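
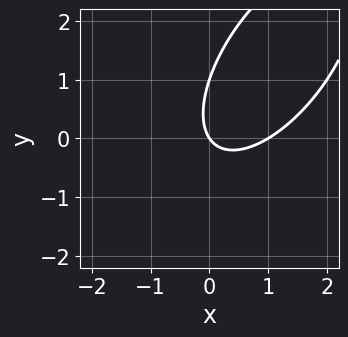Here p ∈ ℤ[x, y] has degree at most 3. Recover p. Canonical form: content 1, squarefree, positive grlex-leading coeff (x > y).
3*x^2 - 3*x*y + 2*y^2 - 3*x - 2*y

(a) The degree is 2 — a generic line meets the curve in up to 2 points.
(b) Reading off the gridlines: the y-axis gridline crossings are at y ∈ {0, 1}; among the integer gridlines, it crosses the x-axis at x ∈ {0, 1}.
(c) These observations pin down the coefficients.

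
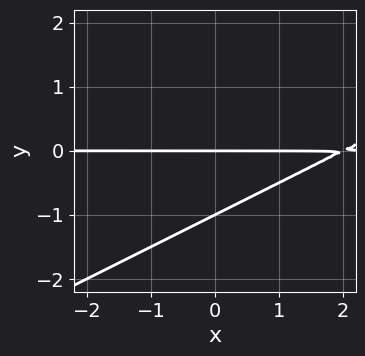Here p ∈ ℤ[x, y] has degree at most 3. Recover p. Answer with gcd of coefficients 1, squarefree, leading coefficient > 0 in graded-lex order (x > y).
x*y - 2*y^2 - 2*y

1. deg p = 2. A generic line meets the curve in up to 2 points.
2. From the axis intercepts and sections: every point of the x-axis in the box is on the curve; the y-axis gridline crossings are at y ∈ {-1, 0}.
3. Together with the visible shape, these determine p as stated.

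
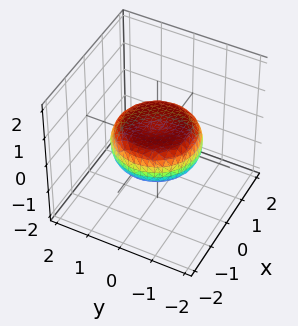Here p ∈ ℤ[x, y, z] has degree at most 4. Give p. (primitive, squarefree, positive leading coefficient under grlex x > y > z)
x^4 + 2*x^2*y^2 + y^4 - x^2 - y^2 + 3*z^2 - 1

(a) Degree: the shape is more complex than any degree-3 surface, so deg p = 4.
(b) Symmetries: rotational symmetry about the z-axis ⇒ p depends on x, y only through x² + y².
(c) From the axis intercepts and sections: a circular section at z = 0 has radius between 1 and 2.
(d) Putting this together gives p.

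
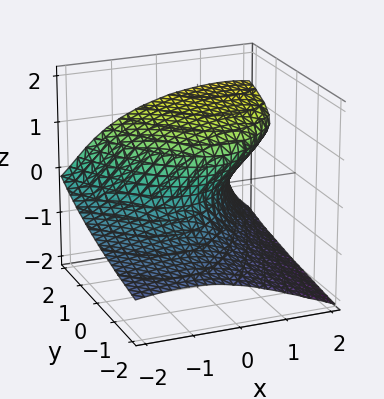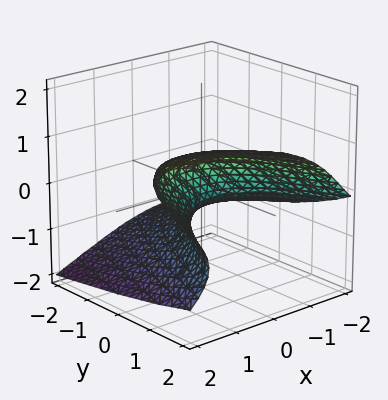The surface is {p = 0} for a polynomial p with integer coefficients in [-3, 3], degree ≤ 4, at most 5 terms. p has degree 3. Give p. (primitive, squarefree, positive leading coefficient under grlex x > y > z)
2*z^3 + x^2 - 2*x*z - 2*y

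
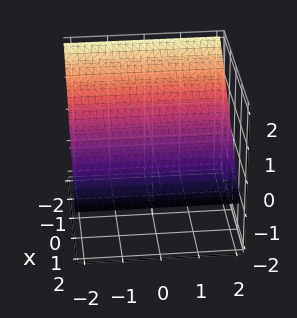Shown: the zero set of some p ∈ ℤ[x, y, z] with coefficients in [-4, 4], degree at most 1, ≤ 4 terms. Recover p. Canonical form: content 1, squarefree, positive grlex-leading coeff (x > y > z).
First, degree: the surface is flat (a plane), so deg p = 1.
Next, from the visible intercepts: no y-intercept at any integer in the box; it crosses the x-axis at the gridline x = 1.
Finally, together with the visible shape, these determine p as stated.

2*x + 3*z - 2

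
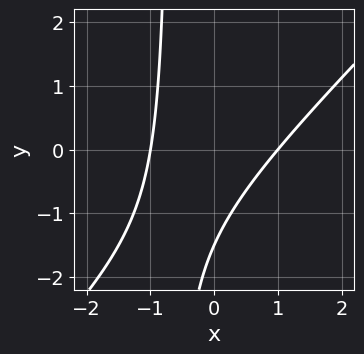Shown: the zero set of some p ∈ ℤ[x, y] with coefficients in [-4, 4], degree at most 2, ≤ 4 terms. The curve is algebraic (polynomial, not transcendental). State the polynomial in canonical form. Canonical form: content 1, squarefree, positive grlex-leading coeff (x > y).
First, the degree is 2 — the shape is more complex than any degree-1 curve.
Next, against the integer gridlines: among the integer gridlines, it crosses the x-axis at x ∈ {-1, 1}.
Finally, these observations pin down the coefficients.

3*x^2 - 3*x*y - 2*y - 3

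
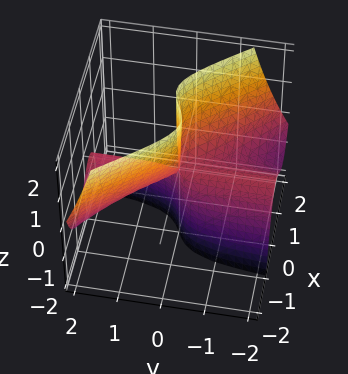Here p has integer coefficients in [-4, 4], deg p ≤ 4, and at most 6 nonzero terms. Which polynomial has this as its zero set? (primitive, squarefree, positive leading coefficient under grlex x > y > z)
3*x^3 + 3*x^2*y - x*z + 2*y*z

The degree is 3 — a generic line meets the surface in up to 3 points.
Against the integer gridlines: every point of the z-axis in the box is on the surface; every point of the y-axis in the box is on the surface; it crosses the x-axis at the gridline x = 0.
The integer polynomial consistent with all of this is the stated p.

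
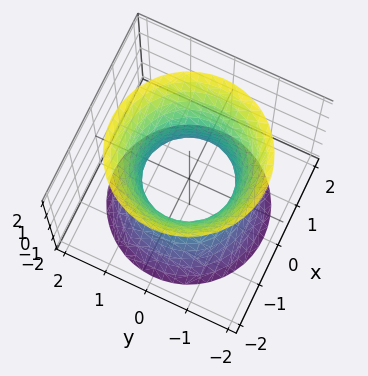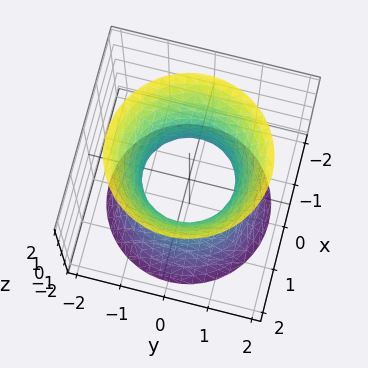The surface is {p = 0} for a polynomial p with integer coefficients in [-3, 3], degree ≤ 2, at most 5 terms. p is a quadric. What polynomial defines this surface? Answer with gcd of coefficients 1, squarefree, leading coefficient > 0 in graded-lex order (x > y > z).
Degree: an hourglass — one-sheet hyperboloid; a quadric, so deg p = 2.
Symmetry: the z-axis is an axis of rotation, so x and y enter only as x² + y²; mirror symmetry z ↦ −z ⇒ only even powers of z.
Reading off the gridlines: the x-axis gridline crossings are at x ∈ {-1, 1}; the y-axis gridline crossings are at y ∈ {-1, 1}.
Fitting integer coefficients to these (and the overall shape) gives p.

2*x^2 + 2*y^2 - z^2 - 2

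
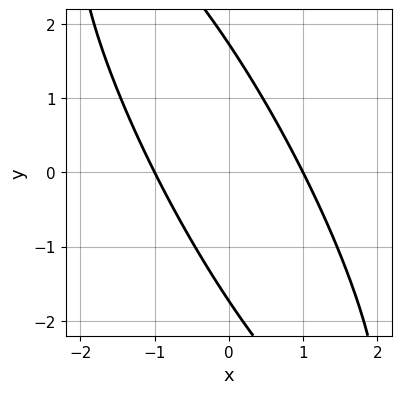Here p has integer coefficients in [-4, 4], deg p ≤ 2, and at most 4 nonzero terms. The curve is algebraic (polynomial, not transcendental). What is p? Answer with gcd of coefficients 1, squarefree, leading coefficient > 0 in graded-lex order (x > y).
3*x^2 + 3*x*y + y^2 - 3

The degree is 2 — a generic line meets the curve in up to 2 points.
Observable constraints: the x-axis gridline crossings are at x ∈ {-1, 1}.
Fitting integer coefficients to these (and the overall shape) gives p.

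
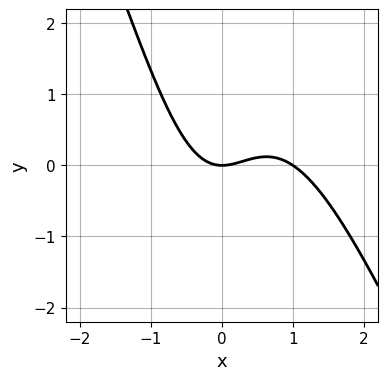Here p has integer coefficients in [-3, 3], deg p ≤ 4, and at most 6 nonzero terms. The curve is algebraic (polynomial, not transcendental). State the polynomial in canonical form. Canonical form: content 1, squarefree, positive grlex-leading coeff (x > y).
The degree is 3 — no degree-2 curve has this shape.
Against the integer gridlines: among the integer gridlines, it crosses the x-axis at x ∈ {0, 1}; it crosses the y-axis at the gridline y = 0.
Fitting integer coefficients to these (and the overall shape) gives p.

2*x^3 + x^2*y - 2*x^2 + 2*y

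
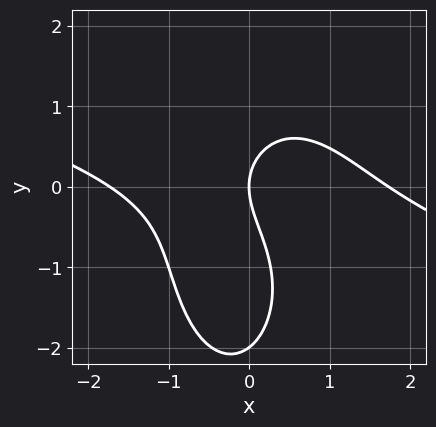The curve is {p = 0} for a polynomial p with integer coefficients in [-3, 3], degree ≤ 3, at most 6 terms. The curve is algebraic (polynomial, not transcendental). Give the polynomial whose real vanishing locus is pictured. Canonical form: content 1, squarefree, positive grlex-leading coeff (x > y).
The degree is 3 — no degree-2 curve has this shape.
Reading off the gridlines: the y-axis gridline crossings are at y ∈ {-2, 0}; one x-axis crossing is at x = 0.
Fitting integer coefficients to these (and the overall shape) gives p.

x^3 + 3*x^2*y + y^3 + 2*y^2 - 3*x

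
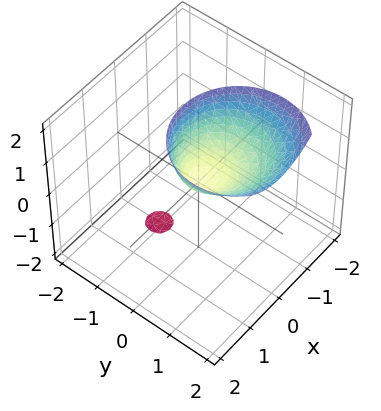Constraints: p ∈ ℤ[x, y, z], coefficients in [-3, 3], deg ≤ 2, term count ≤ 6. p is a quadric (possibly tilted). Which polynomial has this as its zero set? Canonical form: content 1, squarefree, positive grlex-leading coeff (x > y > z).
The picture has 2 separate pieces. They look like related sheets of one shape, so recover p as a whole.
deg p = 2. A generic line meets the surface in up to 2 points.
From the axis intercepts and sections: it crosses the z-axis at the gridline z = 0; it meets the x-axis at x = 0 (among the integer gridlines); one y-axis crossing is at y = 0.
Fitting integer coefficients to these (and the overall shape) gives p.

2*x^2 + 2*y^2 - 2*y*z - z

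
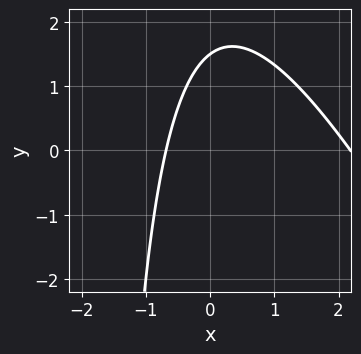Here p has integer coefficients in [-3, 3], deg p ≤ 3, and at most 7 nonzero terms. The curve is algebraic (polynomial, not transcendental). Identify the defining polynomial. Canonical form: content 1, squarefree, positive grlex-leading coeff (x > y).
1. deg p = 2. The shape is more complex than any degree-1 curve.
2. Putting this together gives p.

2*x^2 + x*y - 3*x + 2*y - 3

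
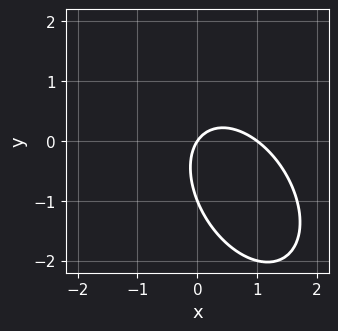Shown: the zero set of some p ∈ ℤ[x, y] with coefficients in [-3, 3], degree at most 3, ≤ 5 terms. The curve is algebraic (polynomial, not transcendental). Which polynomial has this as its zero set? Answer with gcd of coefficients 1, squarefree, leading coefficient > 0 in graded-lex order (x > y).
First, the degree is 2 — no degree-1 curve has this shape.
Next, observable constraints: the x-axis gridline crossings are at x ∈ {0, 1}; among the integer gridlines, it crosses the y-axis at y ∈ {-1, 0}.
Finally, matching integer coefficients to the picture gives p.

3*x^2 + 2*x*y + 2*y^2 - 3*x + 2*y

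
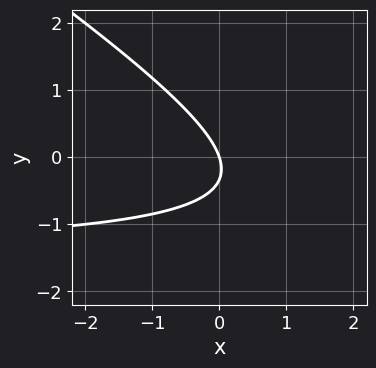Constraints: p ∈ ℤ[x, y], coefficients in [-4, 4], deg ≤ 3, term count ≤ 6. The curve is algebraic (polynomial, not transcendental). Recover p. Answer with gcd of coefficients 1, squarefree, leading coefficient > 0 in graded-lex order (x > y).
2*x*y + 3*y^2 + 3*x + y

deg p = 2. The shape is more complex than any degree-1 curve.
Checking where it meets the axes: it crosses the y-axis at the gridline y = 0; it crosses the x-axis at the gridline x = 0.
Together with the visible shape, these determine p as stated.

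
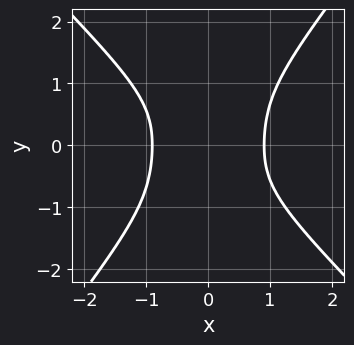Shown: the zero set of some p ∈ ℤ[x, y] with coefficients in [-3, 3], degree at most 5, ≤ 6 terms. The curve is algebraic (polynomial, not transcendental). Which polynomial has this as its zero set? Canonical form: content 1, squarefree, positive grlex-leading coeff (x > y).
3*x^4 + x*y^3 - 2*y^4 - 2*y^2 - 2

(a) Degree: a generic line meets the curve in up to 4 points, so deg p = 4.
(b) Reading off the gridlines: the curve avoids every integer y-axis point in the box.
(c) The integer polynomial consistent with all of this is the stated p.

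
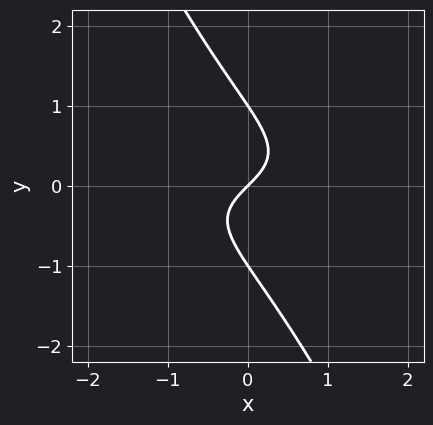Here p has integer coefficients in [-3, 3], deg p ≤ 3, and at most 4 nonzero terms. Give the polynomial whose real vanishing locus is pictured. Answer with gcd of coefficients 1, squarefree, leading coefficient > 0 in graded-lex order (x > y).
2*x*y^2 + y^3 + x - y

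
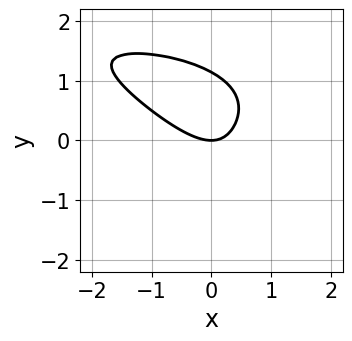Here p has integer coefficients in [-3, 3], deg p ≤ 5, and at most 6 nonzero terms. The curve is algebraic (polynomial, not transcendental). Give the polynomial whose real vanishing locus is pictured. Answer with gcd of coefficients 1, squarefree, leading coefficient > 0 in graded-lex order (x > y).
deg p = 4. No degree-3 curve has this shape.
Reading off the gridlines: it crosses the y-axis at the gridline y = 0; one x-axis crossing is at x = 0.
Together with the visible shape, these determine p as stated.

x*y^3 + 2*y^4 + 3*x^2 + 3*x*y - 3*y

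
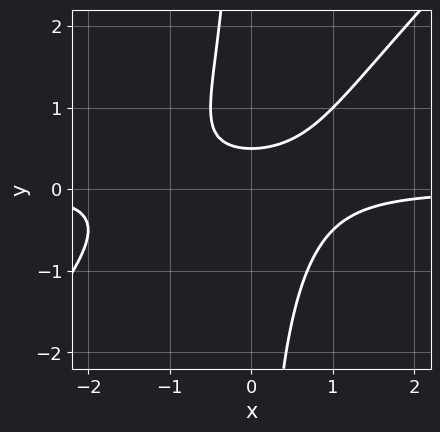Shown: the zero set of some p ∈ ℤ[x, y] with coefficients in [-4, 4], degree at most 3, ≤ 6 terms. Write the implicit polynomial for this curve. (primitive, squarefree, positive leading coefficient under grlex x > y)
First, the degree is 3 — a generic line meets the curve in up to 3 points.
Then, reading off the gridlines: no x-intercept at any integer in the box.
Finally, solving for integer coefficients yields p as stated.

2*x^2*y - 2*x*y^2 + x*y - 2*y + 1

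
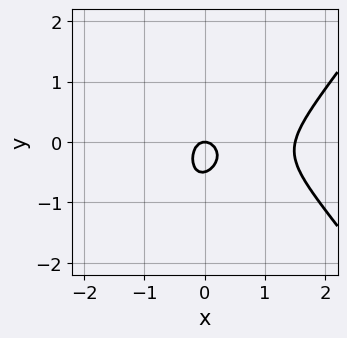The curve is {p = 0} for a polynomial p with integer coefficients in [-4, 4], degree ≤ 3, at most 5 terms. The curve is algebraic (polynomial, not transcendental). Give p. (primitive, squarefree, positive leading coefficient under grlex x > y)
2*x^3 - x*y^2 - 3*x^2 - 2*y^2 - y

Degree: the shape is more complex than any degree-2 curve, so deg p = 3.
Observable constraints: it crosses the x-axis at the gridline x = 0; it crosses the y-axis at the gridline y = 0.
Matching integer coefficients to the picture gives p.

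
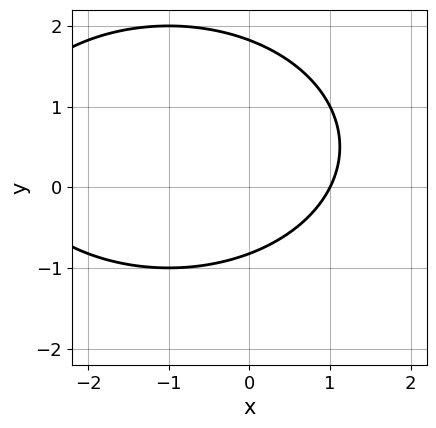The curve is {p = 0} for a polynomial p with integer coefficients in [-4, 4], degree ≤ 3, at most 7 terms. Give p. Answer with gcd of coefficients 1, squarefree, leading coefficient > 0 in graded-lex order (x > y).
x^2 + 2*y^2 + 2*x - 2*y - 3

Degree: the shape is more complex than any degree-1 curve, so deg p = 2.
Observable constraints: it meets the x-axis at x = 1 (among the integer gridlines).
Fitting integer coefficients to these (and the overall shape) gives p.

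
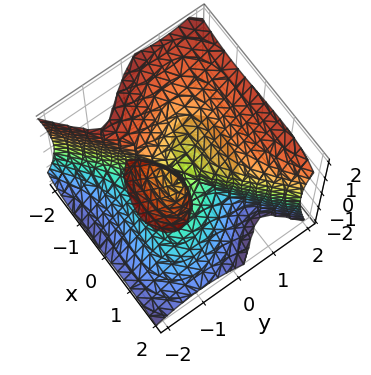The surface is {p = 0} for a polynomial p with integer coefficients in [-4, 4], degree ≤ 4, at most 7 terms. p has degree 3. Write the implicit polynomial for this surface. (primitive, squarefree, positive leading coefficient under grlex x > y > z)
2*x^3 - x*z^2 - 3*y^3 + 3*y*z^2 + z^3

First, the picture has 2 separate pieces. They look like related sheets of one shape, so recover p as a whole.
Next, degree: the shape is more complex than any degree-2 surface, so deg p = 3.
Next, observable constraints: it meets the x-axis at x = 0 (among the integer gridlines); it crosses the z-axis at the gridline z = 0.
Finally, fitting integer coefficients to these (and the overall shape) gives p.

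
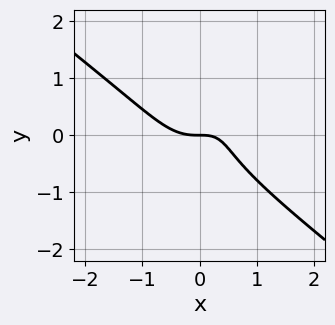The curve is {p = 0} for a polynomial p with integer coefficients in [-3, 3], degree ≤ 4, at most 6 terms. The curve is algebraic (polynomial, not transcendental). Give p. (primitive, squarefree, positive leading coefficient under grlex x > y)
The degree is 3 — no degree-2 curve has this shape.
Checking where it meets the axes: one x-axis crossing is at x = 0; it crosses the y-axis at the gridline y = 0.
Putting this together gives p.

3*x^3 + 2*x^2*y + 3*y^3 - 2*x*y + 2*y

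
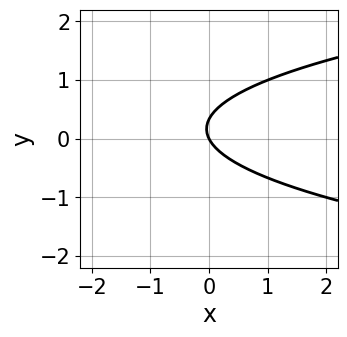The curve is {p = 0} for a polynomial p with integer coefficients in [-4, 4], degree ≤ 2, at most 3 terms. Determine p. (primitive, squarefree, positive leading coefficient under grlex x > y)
The degree is 2 — a generic line meets the curve in up to 2 points.
Checking where it meets the axes: one x-axis crossing is at x = 0; one y-axis crossing is at y = 0.
Putting this together gives p.

3*y^2 - 2*x - y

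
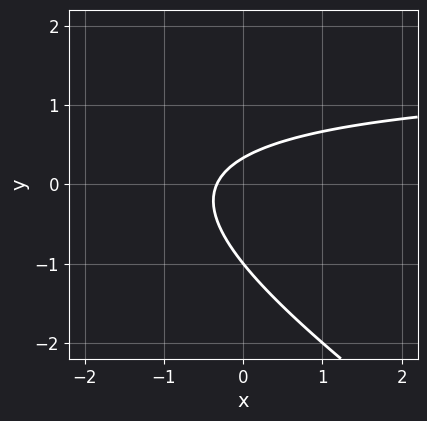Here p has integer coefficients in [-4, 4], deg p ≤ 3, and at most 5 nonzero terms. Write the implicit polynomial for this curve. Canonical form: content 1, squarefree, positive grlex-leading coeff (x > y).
2*x*y + 3*y^2 - 3*x + 2*y - 1

First, degree: a generic line meets the curve in up to 2 points, so deg p = 2.
Next, against the integer gridlines: one y-axis crossing is at y = -1.
Finally, assembling these constraints gives the stated polynomial.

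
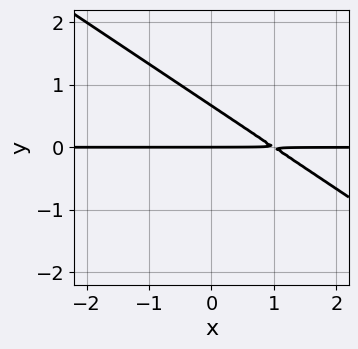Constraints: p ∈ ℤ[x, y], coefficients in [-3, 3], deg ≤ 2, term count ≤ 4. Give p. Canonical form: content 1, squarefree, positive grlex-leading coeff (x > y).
2*x*y + 3*y^2 - 2*y

1. deg p = 2. The shape is more complex than any degree-1 curve.
2. Against the integer gridlines: one y-axis crossing is at y = 0; every point of the x-axis in the box is on the curve.
3. Fitting integer coefficients to these (and the overall shape) gives p.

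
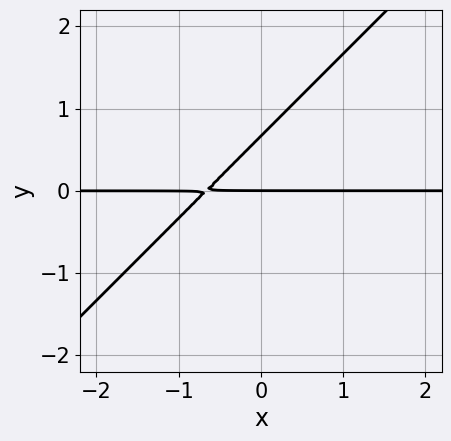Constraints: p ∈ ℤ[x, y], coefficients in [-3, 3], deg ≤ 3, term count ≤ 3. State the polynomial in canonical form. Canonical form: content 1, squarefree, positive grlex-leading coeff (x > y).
3*x*y - 3*y^2 + 2*y

1. The degree is 2 — no degree-1 curve has this shape.
2. From the axis intercepts and sections: every point of the x-axis in the box is on the curve; it crosses the y-axis at the gridline y = 0.
3. Fitting integer coefficients to these (and the overall shape) gives p.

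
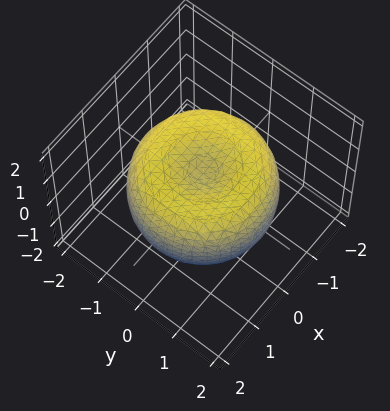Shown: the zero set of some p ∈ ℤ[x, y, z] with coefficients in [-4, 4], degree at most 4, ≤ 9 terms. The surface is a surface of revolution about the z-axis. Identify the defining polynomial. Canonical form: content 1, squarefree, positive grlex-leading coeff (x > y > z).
x^4 + 2*x^2*y^2 + y^4 - 2*x^2 - 2*y^2 + 2*z^2 - 1

The degree is 4 — the shape is more complex than any degree-3 surface.
Symmetries: the surface is invariant under rotation about z: p = q(x² + y², z).
Checking where it meets the axes: a circular section at z = 1 has radius exactly 1.
Together with the visible shape, these determine p as stated.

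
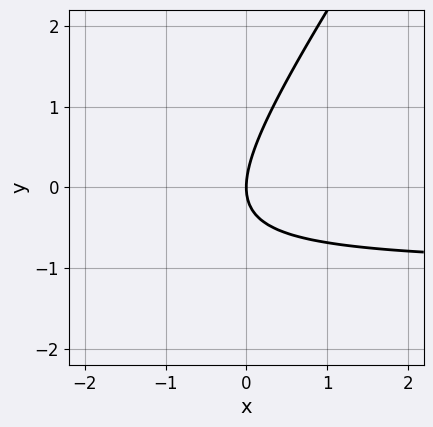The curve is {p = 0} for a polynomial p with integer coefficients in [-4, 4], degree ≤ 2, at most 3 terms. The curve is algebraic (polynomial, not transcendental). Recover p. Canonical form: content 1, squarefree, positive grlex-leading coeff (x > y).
3*x*y - 2*y^2 + 3*x

1. Degree: the shape is more complex than any degree-1 curve, so deg p = 2.
2. Observable constraints: one x-axis crossing is at x = 0; it crosses the y-axis at the gridline y = 0.
3. The integer polynomial consistent with all of this is the stated p.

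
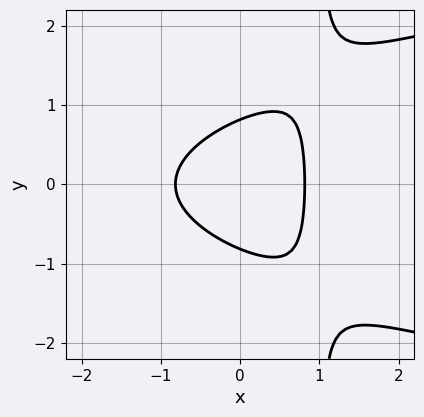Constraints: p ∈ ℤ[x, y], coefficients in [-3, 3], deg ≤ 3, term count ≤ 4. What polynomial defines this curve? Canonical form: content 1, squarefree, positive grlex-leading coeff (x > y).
3*x*y^2 - 3*x^2 - 3*y^2 + 2

First, the degree is 3 — no degree-2 curve has this shape.
Then, symmetries: it's symmetric under y → −y, forcing even powers of y.
Finally, together with the visible shape, these determine p as stated.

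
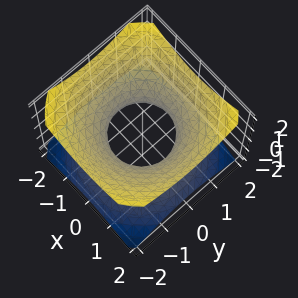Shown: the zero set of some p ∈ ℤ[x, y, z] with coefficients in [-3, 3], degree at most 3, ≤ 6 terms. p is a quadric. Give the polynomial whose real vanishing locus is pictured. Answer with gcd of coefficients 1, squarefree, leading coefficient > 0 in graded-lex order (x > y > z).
deg p = 2. One connected sheet with a waist; a quadric.
Symmetries: it's symmetric under z → −z, forcing even powers of z; the z-axis is an axis of rotation, so x and y enter only as x² + y².
Reading off the gridlines: among the integer gridlines, it crosses the x-axis at x ∈ {-1, 1}; the surface avoids every integer z-axis point in the box.
These observations pin down the coefficients. Check: (0, -1, 0) on the y-axis lies on the surface, and p(0, -1, 0) = 0. ✓

2*x^2 + 2*y^2 - 3*z^2 - 2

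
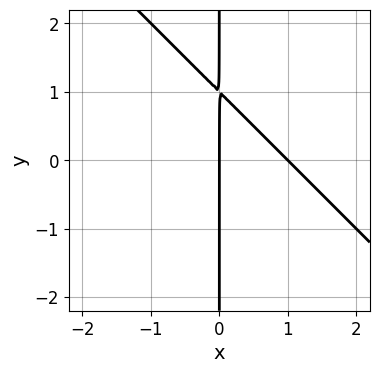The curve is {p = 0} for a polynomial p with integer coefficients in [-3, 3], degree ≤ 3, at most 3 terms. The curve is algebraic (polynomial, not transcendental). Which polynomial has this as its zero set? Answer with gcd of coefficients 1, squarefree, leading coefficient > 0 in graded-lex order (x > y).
x^2 + x*y - x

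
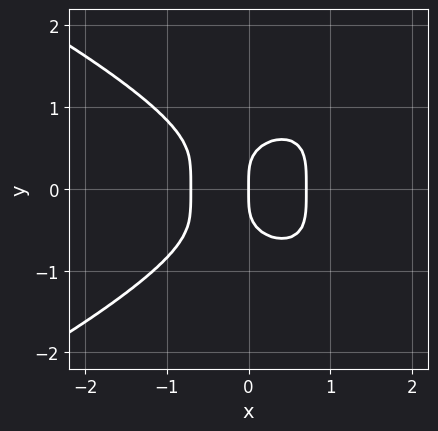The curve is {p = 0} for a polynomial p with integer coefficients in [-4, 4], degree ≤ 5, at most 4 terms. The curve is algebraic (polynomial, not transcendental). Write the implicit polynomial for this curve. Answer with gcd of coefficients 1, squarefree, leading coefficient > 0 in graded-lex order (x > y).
2*y^4 + 2*x^3 - x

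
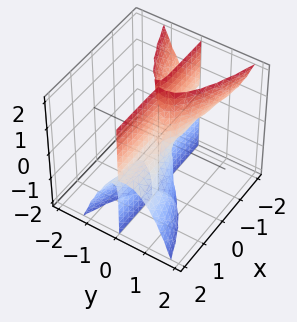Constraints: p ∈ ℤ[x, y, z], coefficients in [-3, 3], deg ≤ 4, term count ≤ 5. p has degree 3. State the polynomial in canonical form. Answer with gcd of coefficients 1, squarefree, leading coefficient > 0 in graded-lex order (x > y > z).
(a) There are 3 components. They look like related sheets of one shape, so recover p as a whole.
(b) The degree is 3 — no degree-2 surface has this shape.
(c) From the visible intercepts: the visible x-axis segment lies entirely on the surface; every point of the z-axis in the box is on the surface.
(d) Putting this together gives p.

x*y*z + 2*y^3 - y^2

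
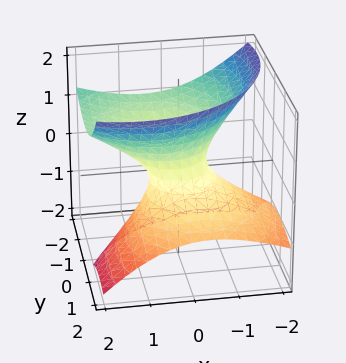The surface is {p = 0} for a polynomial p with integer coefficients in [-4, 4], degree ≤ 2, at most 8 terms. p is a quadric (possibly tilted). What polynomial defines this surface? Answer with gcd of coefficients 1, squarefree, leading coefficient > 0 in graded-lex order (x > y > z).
Degree: a generic line meets the surface in up to 2 points, so deg p = 2.
Against the integer gridlines: it misses every integer gridline on the z-axis.
Together with the visible shape, these determine p as stated.

2*x^2 - 2*x*z + 2*y^2 + 3*y*z - 3*z^2 - 1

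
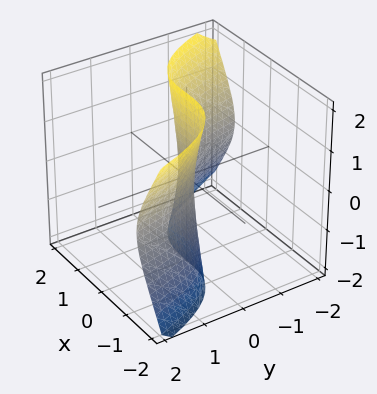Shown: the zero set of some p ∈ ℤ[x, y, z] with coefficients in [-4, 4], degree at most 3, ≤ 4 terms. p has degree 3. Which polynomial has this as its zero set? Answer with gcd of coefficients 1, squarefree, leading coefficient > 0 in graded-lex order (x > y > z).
x^3 + y*z^2 + y

1. The degree is 3 — a generic line meets the surface in up to 3 points.
2. Checking where it meets the axes: it crosses the y-axis at the gridline y = 0; one x-axis crossing is at x = 0.
3. Assembling these constraints gives the stated polynomial. Check: (0, 0, 1) on the z-axis lies on the surface, and p(0, 0, 1) = 0. ✓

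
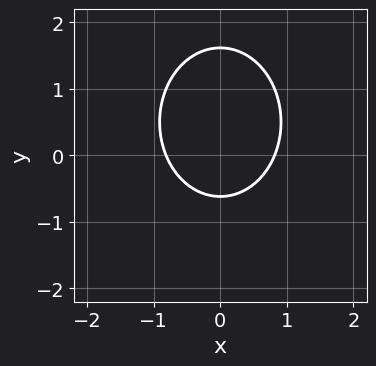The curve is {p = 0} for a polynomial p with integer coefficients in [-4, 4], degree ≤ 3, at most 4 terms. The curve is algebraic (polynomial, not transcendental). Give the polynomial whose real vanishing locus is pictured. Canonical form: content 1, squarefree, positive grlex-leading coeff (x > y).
3*x^2 + 2*y^2 - 2*y - 2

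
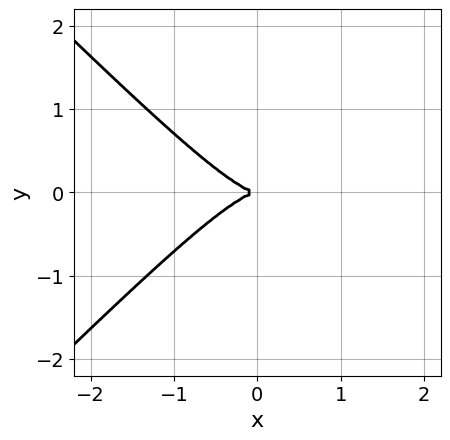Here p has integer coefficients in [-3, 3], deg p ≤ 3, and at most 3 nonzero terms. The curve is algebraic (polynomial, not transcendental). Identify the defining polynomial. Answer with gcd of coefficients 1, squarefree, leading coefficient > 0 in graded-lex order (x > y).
x^3 - x*y^2 + y^2

First, the degree is 3 — the shape is more complex than any degree-2 curve.
Next, symmetries: the y ↦ −y reflection is a symmetry, so y appears only in even powers.
Next, checking where it meets the axes: it crosses the x-axis at the gridline x = 0; it crosses the y-axis at the gridline y = 0.
Finally, solving for integer coefficients yields p as stated.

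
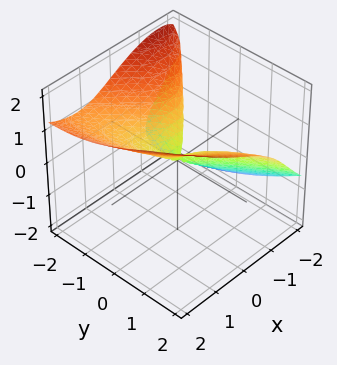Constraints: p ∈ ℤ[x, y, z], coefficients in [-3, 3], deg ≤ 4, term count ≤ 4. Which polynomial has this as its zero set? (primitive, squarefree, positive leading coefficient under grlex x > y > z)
x^3 + 2*x*y*z - 2*z^3 + y^2

The degree is 3 — no degree-2 surface has this shape.
Observable constraints: it meets the z-axis at z = 0 (among the integer gridlines); it crosses the y-axis at the gridline y = 0; it crosses the x-axis at the gridline x = 0.
Matching integer coefficients to the picture gives p.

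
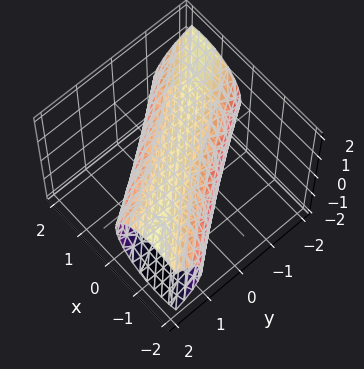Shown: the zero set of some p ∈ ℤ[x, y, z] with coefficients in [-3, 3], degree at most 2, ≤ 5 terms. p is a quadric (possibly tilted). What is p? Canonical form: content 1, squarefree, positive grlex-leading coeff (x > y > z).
deg p = 2. No degree-1 surface has this shape.
Matching integer coefficients to the picture gives p.

2*x^2 + 3*x*y + y^2 + 2*z^2 - 3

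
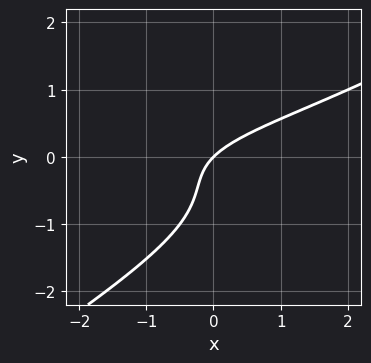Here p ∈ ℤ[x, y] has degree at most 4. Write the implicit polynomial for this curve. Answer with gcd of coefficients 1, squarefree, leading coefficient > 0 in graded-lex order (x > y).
2*x*y^2 - 3*y^3 - 3*y^2 + 2*x - 2*y

(a) Degree: the shape is more complex than any degree-2 curve, so deg p = 3.
(b) Against the integer gridlines: it crosses the x-axis at the gridline x = 0; it crosses the y-axis at the gridline y = 0.
(c) The integer polynomial consistent with all of this is the stated p.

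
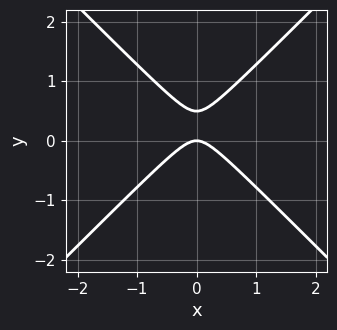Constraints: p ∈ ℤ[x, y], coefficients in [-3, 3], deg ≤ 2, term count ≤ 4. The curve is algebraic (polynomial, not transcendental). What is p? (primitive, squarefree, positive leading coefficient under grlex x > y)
(a) deg p = 2.
(b) Symmetries: the x ↦ −x reflection is a symmetry, so x appears only in even powers.
(c) From the axis intercepts and sections: it meets the y-axis at y = 0 (among the integer gridlines); one x-axis crossing is at x = 0.
(d) Matching integer coefficients to the picture gives p.

2*x^2 - 2*y^2 + y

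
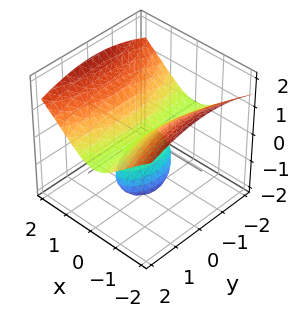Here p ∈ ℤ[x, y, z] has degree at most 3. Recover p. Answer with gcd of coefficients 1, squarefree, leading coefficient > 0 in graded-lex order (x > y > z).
First, the degree is 3 — no degree-2 surface has this shape.
Then, against the integer gridlines: the z-axis gridline crossings are at z ∈ {-2, 0}; it crosses the x-axis at the gridline x = 0.
Finally, fitting integer coefficients to these (and the overall shape) gives p.

y^2*z + z^3 - 3*x^2 + 2*z^2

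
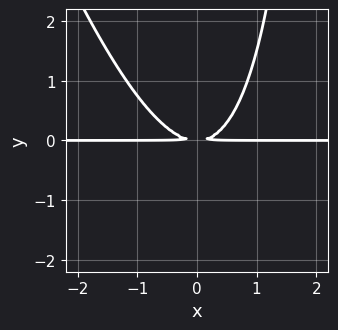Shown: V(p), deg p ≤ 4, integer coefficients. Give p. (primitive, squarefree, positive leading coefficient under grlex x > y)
(a) The degree is 3 — the shape is more complex than any degree-2 curve.
(b) Reading off the gridlines: the visible x-axis segment lies entirely on the curve.
(c) Matching integer coefficients to the picture gives p.

3*x^2*y + x*y^2 - 3*y^2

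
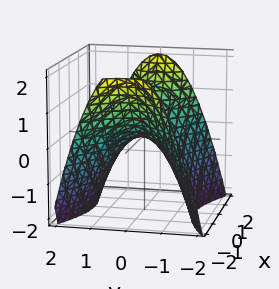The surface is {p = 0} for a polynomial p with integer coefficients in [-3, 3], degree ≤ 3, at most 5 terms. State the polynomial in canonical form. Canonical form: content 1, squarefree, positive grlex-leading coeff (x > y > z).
x^2 - 2*y^2 - 2*z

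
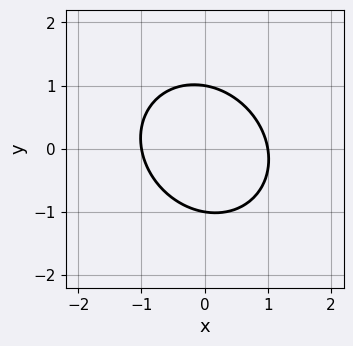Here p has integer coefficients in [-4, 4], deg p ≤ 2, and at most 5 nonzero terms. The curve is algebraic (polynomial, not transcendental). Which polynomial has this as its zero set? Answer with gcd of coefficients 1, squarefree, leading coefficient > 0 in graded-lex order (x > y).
3*x^2 + x*y + 3*y^2 - 3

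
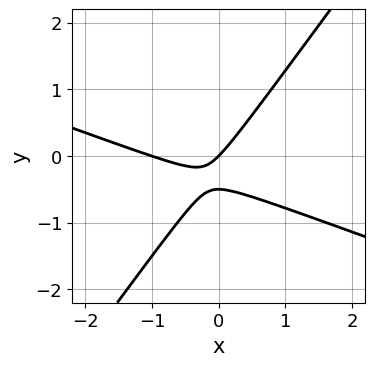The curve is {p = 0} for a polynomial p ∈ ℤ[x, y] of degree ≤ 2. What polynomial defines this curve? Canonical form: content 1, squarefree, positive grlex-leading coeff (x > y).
The degree is 2 — a generic line meets the curve in up to 2 points.
From the visible intercepts: among the integer gridlines, it crosses the x-axis at x ∈ {-1, 0}; one y-axis crossing is at y = 0.
These observations pin down the coefficients.

x^2 + 2*x*y - 2*y^2 + x - y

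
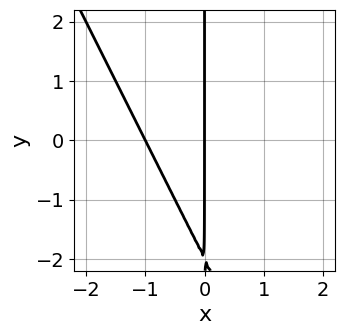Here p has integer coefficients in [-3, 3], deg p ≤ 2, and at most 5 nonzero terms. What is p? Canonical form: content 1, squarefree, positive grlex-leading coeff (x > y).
2*x^2 + x*y + 2*x

(a) The degree is 2 — a generic line meets the curve in up to 2 points.
(b) Reading off the gridlines: among the integer gridlines, it crosses the x-axis at x ∈ {-1, 0}; every point of the y-axis in the box is on the curve.
(c) Solving for integer coefficients yields p as stated.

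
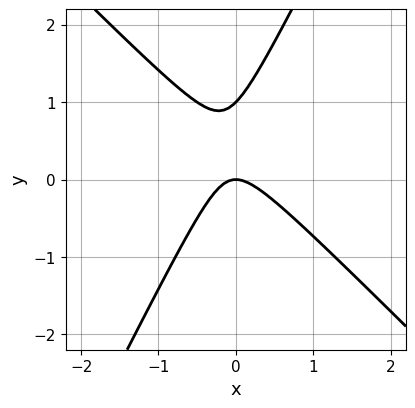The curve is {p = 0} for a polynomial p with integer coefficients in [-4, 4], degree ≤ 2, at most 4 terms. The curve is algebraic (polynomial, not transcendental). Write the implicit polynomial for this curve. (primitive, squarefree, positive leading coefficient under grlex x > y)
2*x^2 + x*y - y^2 + y

First, the degree is 2 — the shape is more complex than any degree-1 curve.
Then, from the axis intercepts and sections: it meets the x-axis at x = 0 (among the integer gridlines); the y-axis gridline crossings are at y ∈ {0, 1}.
Finally, assembling these constraints gives the stated polynomial.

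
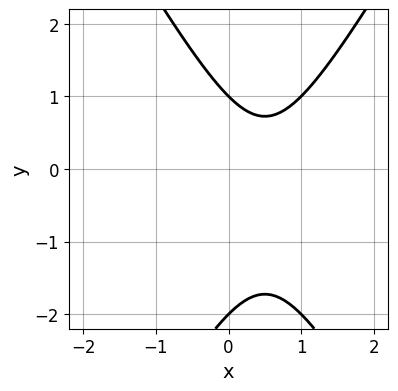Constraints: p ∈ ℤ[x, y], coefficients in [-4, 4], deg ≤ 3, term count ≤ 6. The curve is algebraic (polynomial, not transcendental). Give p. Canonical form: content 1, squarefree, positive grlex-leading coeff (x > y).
First, the degree is 2 — a generic line meets the curve in up to 2 points.
Then, from the axis intercepts and sections: the curve avoids every integer x-axis point in the box; the y-axis gridline crossings are at y ∈ {-2, 1}.
Finally, solving for integer coefficients yields p as stated.

3*x^2 - y^2 - 3*x - y + 2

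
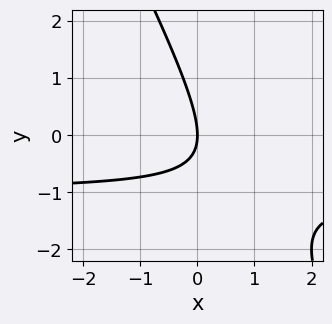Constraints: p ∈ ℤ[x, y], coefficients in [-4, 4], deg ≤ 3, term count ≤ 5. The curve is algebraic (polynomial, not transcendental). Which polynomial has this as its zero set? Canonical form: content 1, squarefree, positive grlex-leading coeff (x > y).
(a) Degree: no degree-1 curve has this shape, so deg p = 2.
(b) Checking where it meets the axes: one y-axis crossing is at y = 0; one x-axis crossing is at x = 0.
(c) Fitting integer coefficients to these (and the overall shape) gives p.

2*x*y + y^2 + 2*x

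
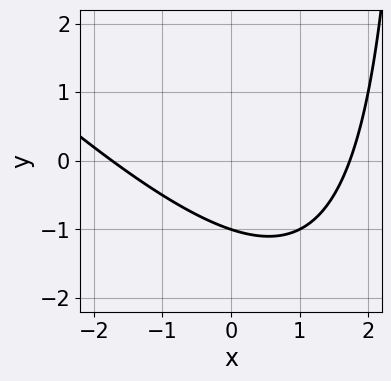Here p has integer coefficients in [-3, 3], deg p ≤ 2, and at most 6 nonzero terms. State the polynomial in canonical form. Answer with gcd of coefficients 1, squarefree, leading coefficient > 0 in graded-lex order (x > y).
First, the degree is 2 — the shape is more complex than any degree-1 curve.
Next, from the axis intercepts and sections: it crosses the y-axis at the gridline y = -1.
Finally, fitting integer coefficients to these (and the overall shape) gives p.

x^2 + x*y - 3*y - 3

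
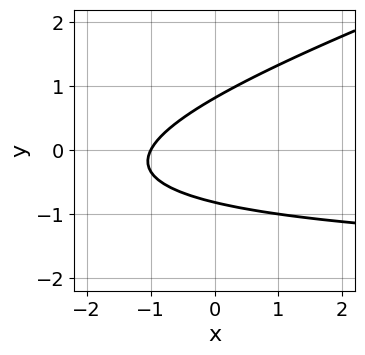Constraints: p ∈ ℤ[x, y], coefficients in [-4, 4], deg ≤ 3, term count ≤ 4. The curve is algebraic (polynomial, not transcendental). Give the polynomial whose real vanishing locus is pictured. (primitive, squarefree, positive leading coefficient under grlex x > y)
x*y - 3*y^2 + 2*x + 2

1. Degree: no degree-1 curve has this shape, so deg p = 2.
2. From the visible intercepts: one x-axis crossing is at x = -1.
3. These observations pin down the coefficients.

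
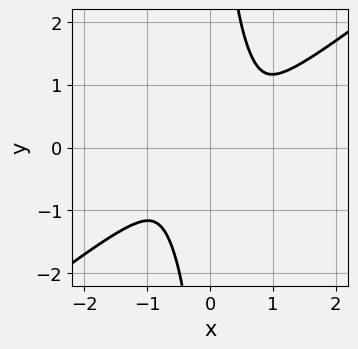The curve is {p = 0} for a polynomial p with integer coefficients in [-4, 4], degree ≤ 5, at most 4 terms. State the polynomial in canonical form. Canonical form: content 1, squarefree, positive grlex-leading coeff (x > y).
3*x^4 - 2*x^3*y - 3*x*y^3 + 3*y^2

First, degree: no degree-3 curve has this shape, so deg p = 4.
Finally, putting this together gives p.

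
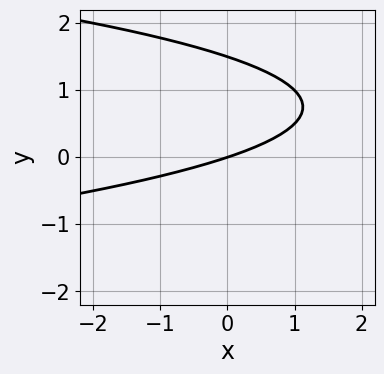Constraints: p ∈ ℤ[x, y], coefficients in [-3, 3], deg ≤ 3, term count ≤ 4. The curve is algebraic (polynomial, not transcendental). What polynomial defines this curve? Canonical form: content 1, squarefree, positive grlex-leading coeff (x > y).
2*y^2 + x - 3*y

1. Degree: no degree-1 curve has this shape, so deg p = 2.
2. From the axis intercepts and sections: it meets the x-axis at x = 0 (among the integer gridlines); it crosses the y-axis at the gridline y = 0.
3. These observations pin down the coefficients.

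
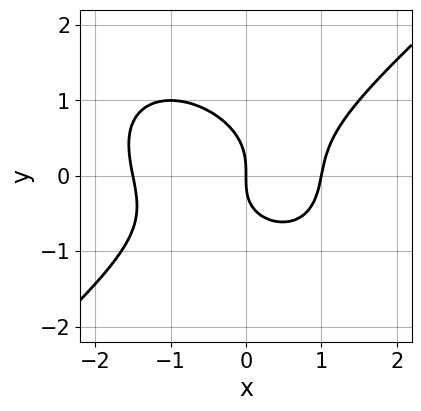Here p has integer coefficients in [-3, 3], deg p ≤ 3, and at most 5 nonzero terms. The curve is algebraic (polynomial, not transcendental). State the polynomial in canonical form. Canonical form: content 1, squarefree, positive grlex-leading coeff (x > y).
2*x^3 - 3*y^3 + x^2 - x*y - 3*x

First, deg p = 3. A generic line meets the curve in up to 3 points.
Next, reading off the gridlines: the x-axis gridline crossings are at x ∈ {0, 1}; it meets the y-axis at y = 0 (among the integer gridlines).
Finally, the integer polynomial consistent with all of this is the stated p.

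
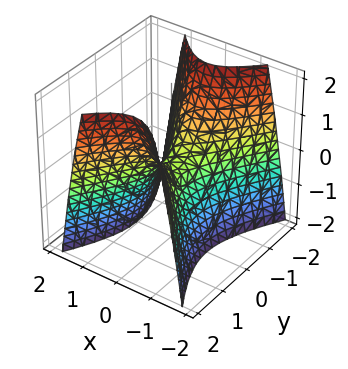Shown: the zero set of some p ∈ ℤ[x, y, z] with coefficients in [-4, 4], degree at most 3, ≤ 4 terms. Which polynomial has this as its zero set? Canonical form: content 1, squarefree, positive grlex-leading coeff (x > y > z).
2*x^2 - y^2 + z

The degree is 2 — a hyperbolic paraboloid; a quadric.
Symmetries: it's symmetric under x → −x, forcing even powers of x; the y ↦ −y reflection is a symmetry, so y appears only in even powers.
From the visible intercepts: it crosses the x-axis at the gridline x = 0; one y-axis crossing is at y = 0; one z-axis crossing is at z = 0.
Together with the visible shape, these determine p as stated.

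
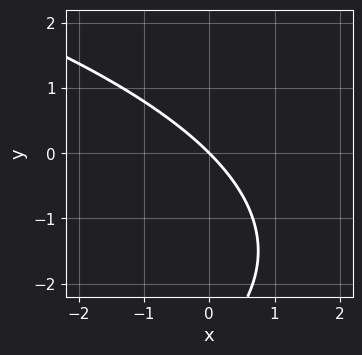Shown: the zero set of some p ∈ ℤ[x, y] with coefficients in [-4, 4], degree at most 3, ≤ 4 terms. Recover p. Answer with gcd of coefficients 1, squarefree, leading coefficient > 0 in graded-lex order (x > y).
y^2 + 3*x + 3*y

First, degree: a generic line meets the curve in up to 2 points, so deg p = 2.
Next, observable constraints: it crosses the y-axis at the gridline y = 0; it meets the x-axis at x = 0 (among the integer gridlines).
Finally, together with the visible shape, these determine p as stated.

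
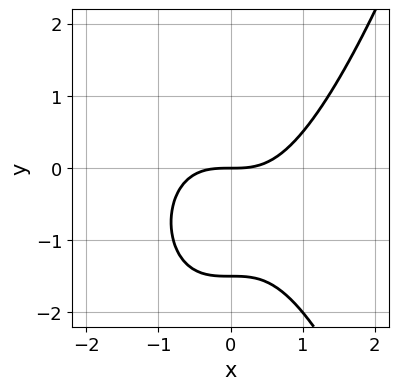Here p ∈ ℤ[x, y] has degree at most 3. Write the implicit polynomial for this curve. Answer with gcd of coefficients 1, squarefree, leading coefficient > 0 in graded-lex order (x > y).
2*x^3 - 2*y^2 - 3*y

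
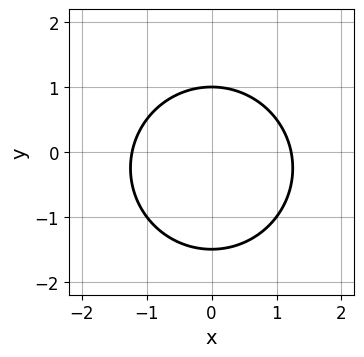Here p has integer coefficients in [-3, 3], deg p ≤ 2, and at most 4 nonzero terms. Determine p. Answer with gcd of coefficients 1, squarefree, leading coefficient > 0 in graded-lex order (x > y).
First, deg p = 2. The shape is more complex than any degree-1 curve.
Next, symmetries: mirror symmetry x ↦ −x ⇒ only even powers of x.
Next, from the visible intercepts: it crosses the y-axis at the gridline y = 1.
Finally, solving for integer coefficients yields p as stated.

2*x^2 + 2*y^2 + y - 3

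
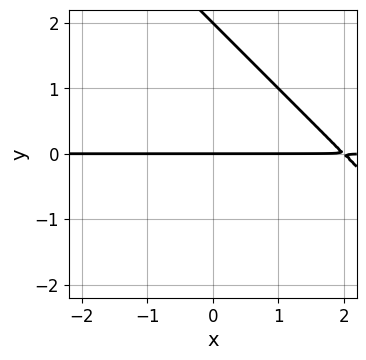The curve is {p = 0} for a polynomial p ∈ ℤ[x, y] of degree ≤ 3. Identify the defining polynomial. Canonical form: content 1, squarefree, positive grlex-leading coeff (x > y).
(a) The degree is 2 — a generic line meets the curve in up to 2 points.
(b) Reading off the gridlines: every point of the x-axis in the box is on the curve; the y-axis gridline crossings are at y ∈ {0, 2}.
(c) Matching integer coefficients to the picture gives p.

x*y + y^2 - 2*y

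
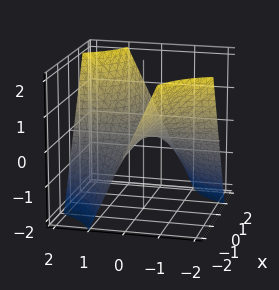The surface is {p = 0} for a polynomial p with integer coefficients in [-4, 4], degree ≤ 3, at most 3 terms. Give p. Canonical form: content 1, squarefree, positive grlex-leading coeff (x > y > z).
x*y - z

deg p = 2. A hyperbolic paraboloid; a quadric.
Against the integer gridlines: every point of the y-axis in the box is on the surface; it crosses the z-axis at the gridline z = 0; every point of the x-axis in the box is on the surface.
Putting this together gives p.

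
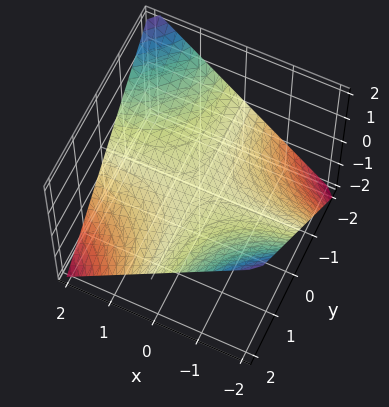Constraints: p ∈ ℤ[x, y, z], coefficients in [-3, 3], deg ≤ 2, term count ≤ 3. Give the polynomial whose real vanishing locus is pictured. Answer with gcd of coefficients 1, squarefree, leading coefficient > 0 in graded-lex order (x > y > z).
x*y + 2*z

First, degree: a hyperbolic paraboloid; a quadric, so deg p = 2.
Next, observable constraints: the visible y-axis segment lies entirely on the surface; every point of the x-axis in the box is on the surface.
Finally, matching integer coefficients to the picture gives p.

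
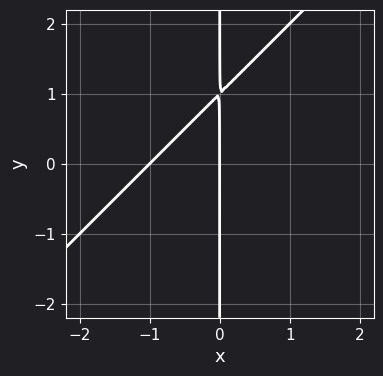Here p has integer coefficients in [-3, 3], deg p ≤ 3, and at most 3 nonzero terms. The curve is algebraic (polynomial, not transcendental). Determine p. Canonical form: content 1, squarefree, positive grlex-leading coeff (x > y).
x^2 - x*y + x

(a) deg p = 2. The shape is more complex than any degree-1 curve.
(b) Against the integer gridlines: the visible y-axis segment lies entirely on the curve; among the integer gridlines, it crosses the x-axis at x ∈ {-1, 0}.
(c) These observations pin down the coefficients.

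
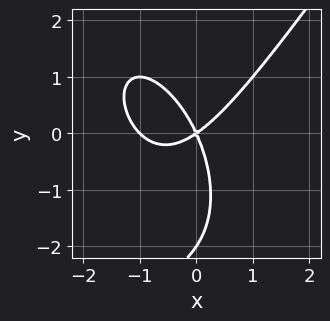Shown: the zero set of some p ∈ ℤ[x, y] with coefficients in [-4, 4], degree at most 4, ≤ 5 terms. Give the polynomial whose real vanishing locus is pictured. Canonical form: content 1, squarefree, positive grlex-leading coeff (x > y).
3*x^3 - y^3 + 3*x^2 - 3*x*y - 2*y^2

First, the degree is 3 — a generic line meets the curve in up to 3 points.
Then, against the integer gridlines: among the integer gridlines, it crosses the x-axis at x ∈ {-1, 0}; the y-axis gridline crossings are at y ∈ {-2, 0}.
Finally, the integer polynomial consistent with all of this is the stated p.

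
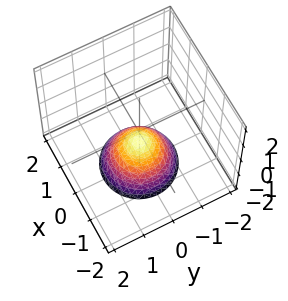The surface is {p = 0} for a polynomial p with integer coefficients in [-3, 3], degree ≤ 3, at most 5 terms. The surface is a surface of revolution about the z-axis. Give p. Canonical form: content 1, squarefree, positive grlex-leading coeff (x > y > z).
3*x^2 + 3*y^2 + 3*z + 2

First, the degree is 2 — a generic line meets the surface in up to 2 points.
Then, symmetries: the z-axis is an axis of rotation, so x and y enter only as x² + y².
Next, checking where it meets the axes: a circular section at z = -2 has radius between 1 and 2; no x-intercept at any integer in the box.
Finally, solving for integer coefficients yields p as stated.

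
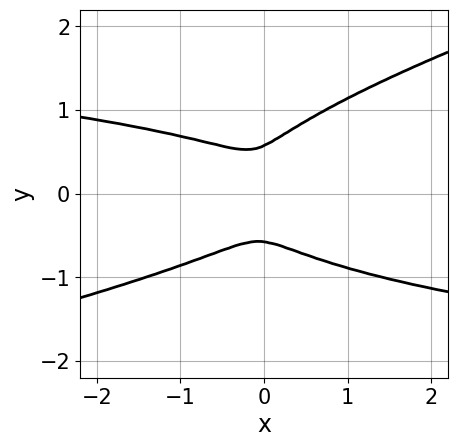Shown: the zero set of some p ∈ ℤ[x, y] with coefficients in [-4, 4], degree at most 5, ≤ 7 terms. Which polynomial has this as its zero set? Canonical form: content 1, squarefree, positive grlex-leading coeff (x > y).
First, the degree is 4 — no degree-3 curve has this shape.
Finally, putting this together gives p.

x*y^3 - 3*y^4 + x*y^2 + x^2 + y^2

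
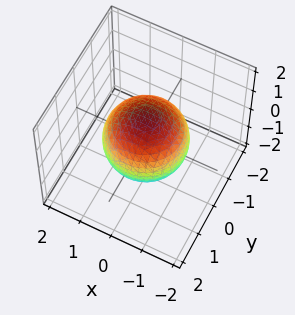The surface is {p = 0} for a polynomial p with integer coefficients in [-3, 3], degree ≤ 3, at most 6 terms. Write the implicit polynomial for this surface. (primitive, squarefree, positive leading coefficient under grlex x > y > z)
2*x^2 + 2*y^2 + 2*z^2 - 3

Degree: bounded and convex; a quadric, so deg p = 2.
Symmetries: rotational symmetry about the z-axis ⇒ p depends on x, y only through x² + y²; mirror symmetry z ↦ −z ⇒ only even powers of z.
Checking where it meets the axes: a circular section at z = 1 has radius between 0 and 1.
Assembling these constraints gives the stated polynomial.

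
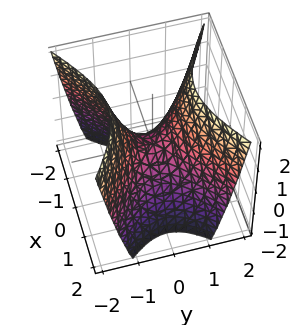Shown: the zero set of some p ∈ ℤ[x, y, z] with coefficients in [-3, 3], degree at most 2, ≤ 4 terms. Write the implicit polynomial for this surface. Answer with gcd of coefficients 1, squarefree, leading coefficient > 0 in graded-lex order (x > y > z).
First, deg p = 2. A saddle surface; a quadric.
Then, symmetries: it's symmetric under x → −x, forcing even powers of x; mirror symmetry y ↦ −y ⇒ only even powers of y.
Next, from the visible intercepts: it meets the z-axis at z = 0 (among the integer gridlines); it meets the x-axis at x = 0 (among the integer gridlines); it crosses the y-axis at the gridline y = 0.
Finally, solving for integer coefficients yields p as stated.

2*x^2 - 3*y^2 + 2*z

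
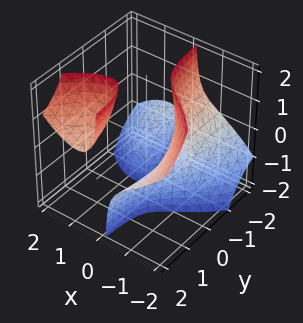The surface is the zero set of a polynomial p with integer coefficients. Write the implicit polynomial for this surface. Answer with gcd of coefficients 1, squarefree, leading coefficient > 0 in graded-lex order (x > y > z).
x^3 - 2*x*y*z + 1

I count 3 distinct pieces. They look like related sheets of one shape, so recover p as a whole.
Degree: the shape is more complex than any degree-2 surface, so deg p = 3.
From the visible intercepts: the surface avoids every integer y-axis point in the box; it meets the x-axis at x = -1 (among the integer gridlines); the surface avoids every integer z-axis point in the box.
These observations pin down the coefficients.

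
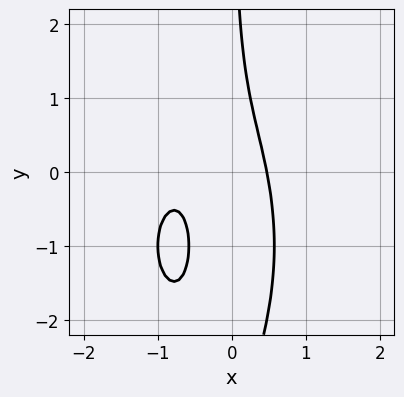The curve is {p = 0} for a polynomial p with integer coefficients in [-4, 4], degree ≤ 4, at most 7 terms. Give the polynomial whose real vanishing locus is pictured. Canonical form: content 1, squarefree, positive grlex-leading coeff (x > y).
3*x^3 + x*y^2 + 3*x^2 + 2*x*y - 1

(a) Degree: the shape is more complex than any degree-2 curve, so deg p = 3.
(b) Reading off the gridlines: the curve avoids every integer y-axis point in the box.
(c) Putting this together gives p.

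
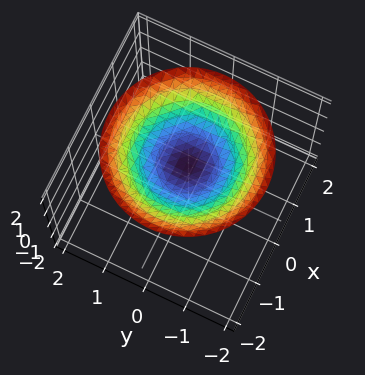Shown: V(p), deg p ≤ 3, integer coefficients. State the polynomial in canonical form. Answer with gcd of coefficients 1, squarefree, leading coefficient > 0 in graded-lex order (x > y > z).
First, degree: no degree-1 surface has this shape, so deg p = 2.
Then, symmetries: the z-axis is an axis of rotation, so x and y enter only as x² + y².
Next, checking where it meets the axes: a circular section at z = 2 has radius between 1 and 2; no y-intercept at any integer in the box; no x-intercept at any integer in the box; it meets the z-axis at z = 1 (among the integer gridlines).
Finally, the integer polynomial consistent with all of this is the stated p.

x^2 + y^2 - 3*z + 3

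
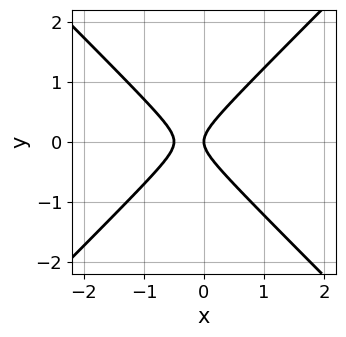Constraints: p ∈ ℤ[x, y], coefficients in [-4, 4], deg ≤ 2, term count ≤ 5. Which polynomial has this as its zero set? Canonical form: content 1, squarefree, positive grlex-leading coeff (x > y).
2*x^2 - 2*y^2 + x

1. deg p = 2. A generic line meets the curve in up to 2 points.
2. Symmetries: it's symmetric under y → −y, forcing even powers of y.
3. From the axis intercepts and sections: one y-axis crossing is at y = 0; it crosses the x-axis at the gridline x = 0.
4. Assembling these constraints gives the stated polynomial.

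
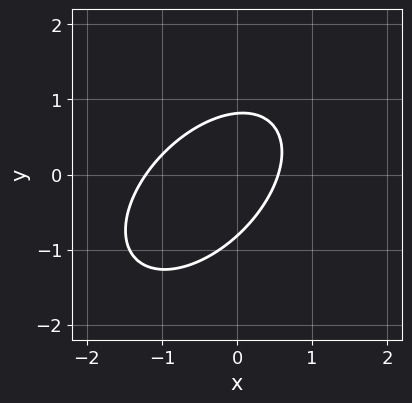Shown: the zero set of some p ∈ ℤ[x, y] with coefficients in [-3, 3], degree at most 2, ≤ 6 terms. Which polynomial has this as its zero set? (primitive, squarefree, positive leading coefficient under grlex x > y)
3*x^2 - 3*x*y + 3*y^2 + 2*x - 2

1. The degree is 2 — no degree-1 curve has this shape.
2. The integer polynomial consistent with all of this is the stated p.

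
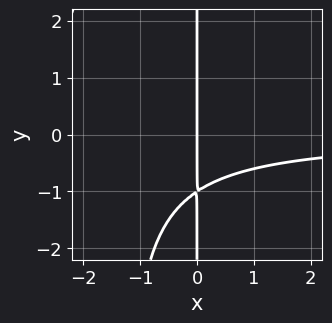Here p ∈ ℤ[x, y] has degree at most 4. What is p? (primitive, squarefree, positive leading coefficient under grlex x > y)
(a) Degree: no degree-2 curve has this shape, so deg p = 3.
(b) Against the integer gridlines: the visible y-axis segment lies entirely on the curve; one x-axis crossing is at x = 0.
(c) The integer polynomial consistent with all of this is the stated p.

2*x^2*y + 3*x*y + 3*x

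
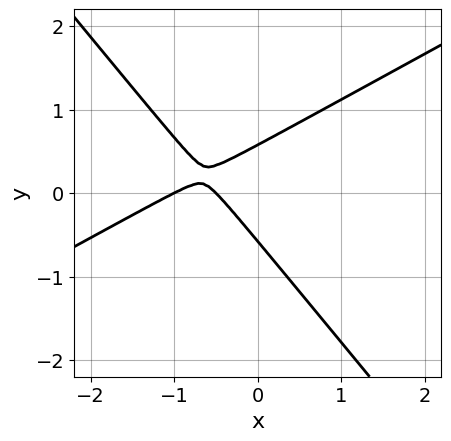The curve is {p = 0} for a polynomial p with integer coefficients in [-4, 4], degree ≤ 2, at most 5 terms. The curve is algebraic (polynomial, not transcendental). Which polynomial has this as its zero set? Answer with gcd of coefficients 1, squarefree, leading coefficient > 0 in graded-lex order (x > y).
1. Degree: no degree-1 curve has this shape, so deg p = 2.
2. Reading off the gridlines: one x-axis crossing is at x = -1.
3. The integer polynomial consistent with all of this is the stated p.

2*x^2 - 2*x*y - 3*y^2 + 3*x + 1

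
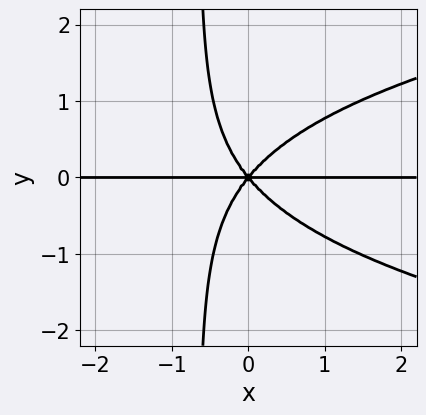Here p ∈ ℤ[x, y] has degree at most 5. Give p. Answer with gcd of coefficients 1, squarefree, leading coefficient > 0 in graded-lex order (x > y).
3*x*y^3 - 3*x^2*y + 2*y^3

1. deg p = 4.
2. From the axis intercepts and sections: it meets the y-axis at y = 0 (among the integer gridlines); every point of the x-axis in the box is on the curve.
3. These observations pin down the coefficients.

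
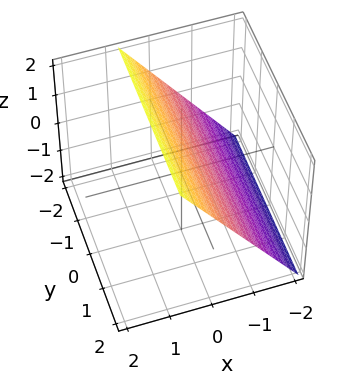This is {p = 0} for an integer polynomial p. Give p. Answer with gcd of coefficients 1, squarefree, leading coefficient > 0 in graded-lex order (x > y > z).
3*x - 2*z + 2

1. The degree is 1 — the surface is flat (a plane).
2. Checking where it meets the axes: one z-axis crossing is at z = 1; no y-intercept at any integer in the box.
3. Solving for integer coefficients yields p as stated.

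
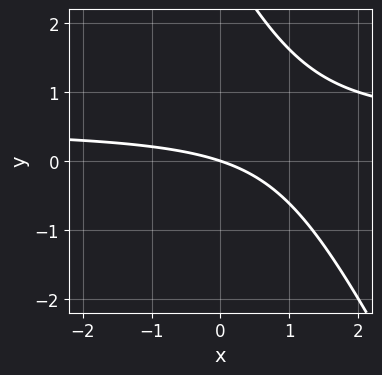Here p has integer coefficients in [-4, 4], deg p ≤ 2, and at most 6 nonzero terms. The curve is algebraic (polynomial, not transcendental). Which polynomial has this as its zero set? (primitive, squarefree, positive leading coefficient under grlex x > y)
2*x*y + y^2 - x - 3*y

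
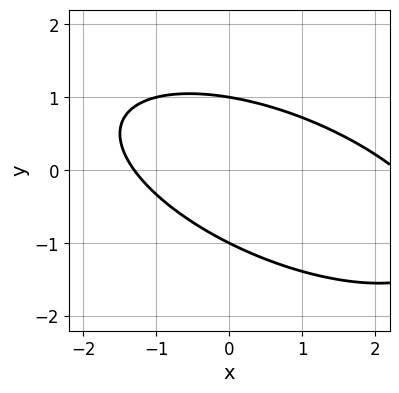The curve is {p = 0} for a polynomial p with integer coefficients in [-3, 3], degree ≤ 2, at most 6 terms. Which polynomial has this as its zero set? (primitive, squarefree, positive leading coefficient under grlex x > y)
(a) The degree is 2 — no degree-1 curve has this shape.
(b) Observable constraints: among the integer gridlines, it crosses the y-axis at y ∈ {-1, 1}.
(c) Assembling these constraints gives the stated polynomial.

x^2 + 2*x*y + 3*y^2 - x - 3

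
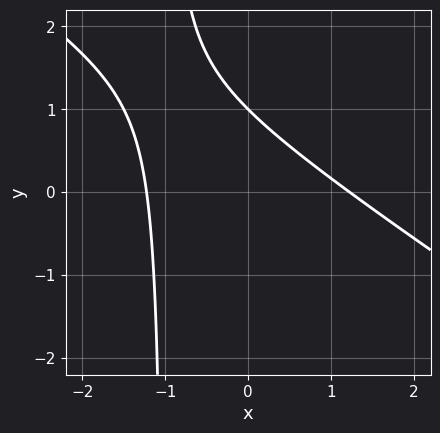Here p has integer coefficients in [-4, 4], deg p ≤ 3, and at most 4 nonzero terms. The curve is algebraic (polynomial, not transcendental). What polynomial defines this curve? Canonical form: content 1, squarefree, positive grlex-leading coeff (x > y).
2*x^2 + 3*x*y + 3*y - 3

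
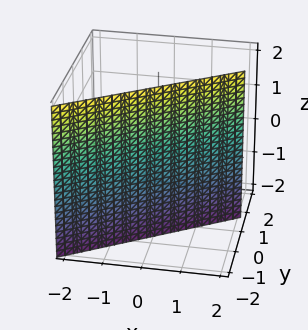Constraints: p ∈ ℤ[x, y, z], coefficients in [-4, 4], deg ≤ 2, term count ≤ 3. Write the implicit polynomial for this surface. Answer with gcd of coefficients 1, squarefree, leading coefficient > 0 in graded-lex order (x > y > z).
2*x - 3*y - 2

1. The degree is 1 — the surface is flat (a plane).
2. From the visible intercepts: it crosses the x-axis at the gridline x = 1; no z-intercept at any integer in the box.
3. Fitting integer coefficients to these (and the overall shape) gives p.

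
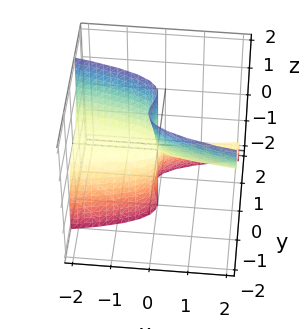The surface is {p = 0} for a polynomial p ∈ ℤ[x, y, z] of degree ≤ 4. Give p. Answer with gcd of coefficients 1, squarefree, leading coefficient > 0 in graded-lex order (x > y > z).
2*y^3 + y^2*z + x*z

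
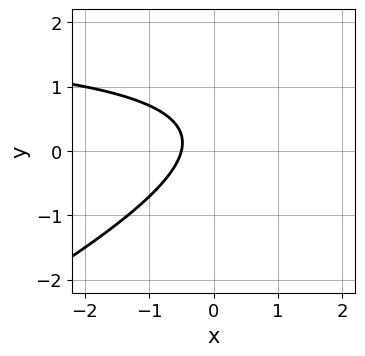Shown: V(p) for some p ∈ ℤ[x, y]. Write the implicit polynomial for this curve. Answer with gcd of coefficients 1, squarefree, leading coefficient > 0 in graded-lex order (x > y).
x*y - 2*y^2 - 2*x + y - 1

The degree is 2 — the shape is more complex than any degree-1 curve.
Reading off the gridlines: the curve avoids every integer y-axis point in the box.
Solving for integer coefficients yields p as stated.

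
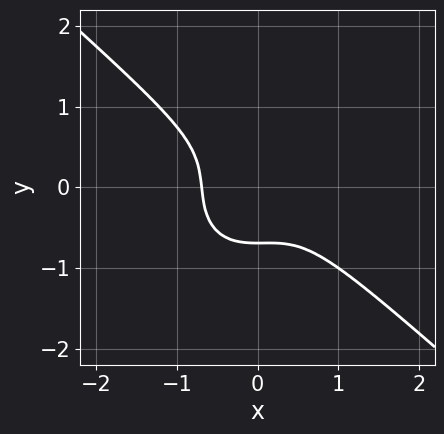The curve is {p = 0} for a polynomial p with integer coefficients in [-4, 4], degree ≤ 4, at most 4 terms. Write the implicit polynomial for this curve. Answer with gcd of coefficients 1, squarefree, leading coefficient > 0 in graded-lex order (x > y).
3*x^3 + x^2*y + 3*y^3 + 1

First, degree: no degree-2 curve has this shape, so deg p = 3.
Finally, putting this together gives p.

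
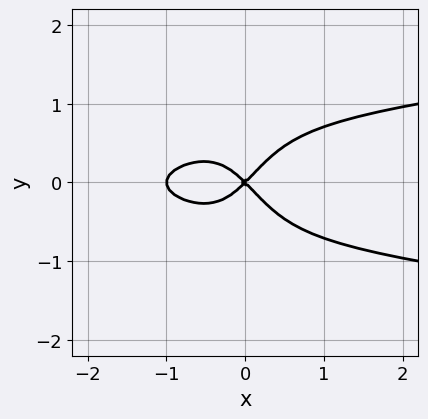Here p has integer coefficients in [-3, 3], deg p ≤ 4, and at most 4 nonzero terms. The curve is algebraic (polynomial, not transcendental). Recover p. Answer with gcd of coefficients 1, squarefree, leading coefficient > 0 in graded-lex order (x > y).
(a) Degree: a generic line meets the curve in up to 4 points, so deg p = 4.
(b) Symmetries: mirror symmetry y ↦ −y ⇒ only even powers of y.
(c) From the axis intercepts and sections: among the integer gridlines, it crosses the x-axis at x ∈ {-1, 0}; one y-axis crossing is at y = 0.
(d) Assembling these constraints gives the stated polynomial.

3*x^2*y^2 - x^3 - x^2 + y^2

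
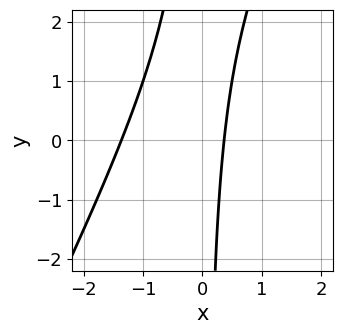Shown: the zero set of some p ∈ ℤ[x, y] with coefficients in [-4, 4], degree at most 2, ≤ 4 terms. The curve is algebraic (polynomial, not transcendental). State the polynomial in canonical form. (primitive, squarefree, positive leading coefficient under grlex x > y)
First, deg p = 2.
Then, reading off the gridlines: no y-intercept at any integer in the box.
Finally, solving for integer coefficients yields p as stated.

2*x^2 - x*y + 2*x - 1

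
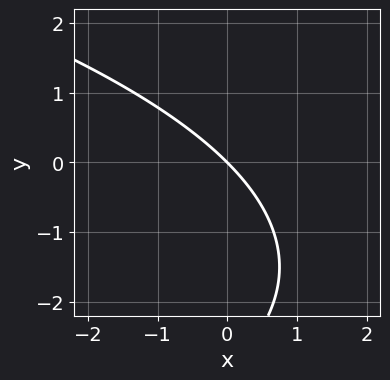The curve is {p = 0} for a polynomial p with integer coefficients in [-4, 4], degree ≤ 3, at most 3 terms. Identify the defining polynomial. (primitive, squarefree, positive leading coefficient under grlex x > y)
y^2 + 3*x + 3*y

(a) deg p = 2. A generic line meets the curve in up to 2 points.
(b) Against the integer gridlines: it crosses the y-axis at the gridline y = 0; one x-axis crossing is at x = 0.
(c) Matching integer coefficients to the picture gives p.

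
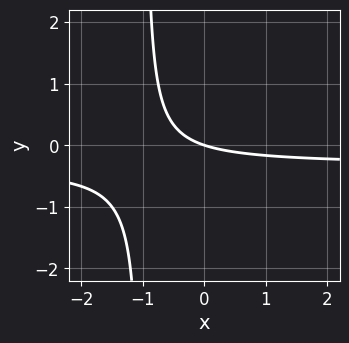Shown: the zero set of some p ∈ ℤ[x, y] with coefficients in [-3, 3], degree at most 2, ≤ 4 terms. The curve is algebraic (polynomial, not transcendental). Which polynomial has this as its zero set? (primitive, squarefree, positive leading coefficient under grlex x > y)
3*x*y + x + 3*y

First, the degree is 2 — a generic line meets the curve in up to 2 points.
Then, from the axis intercepts and sections: it meets the y-axis at y = 0 (among the integer gridlines); it meets the x-axis at x = 0 (among the integer gridlines).
Finally, solving for integer coefficients yields p as stated.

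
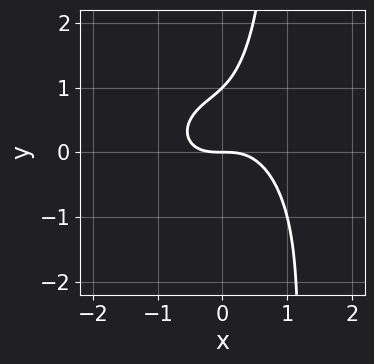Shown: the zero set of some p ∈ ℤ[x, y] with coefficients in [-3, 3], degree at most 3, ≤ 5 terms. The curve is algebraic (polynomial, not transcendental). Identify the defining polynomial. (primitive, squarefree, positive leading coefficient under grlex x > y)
x^3 + x*y^2 - y^2 + y

First, deg p = 3. The shape is more complex than any degree-2 curve.
Next, reading off the gridlines: it meets the x-axis at x = 0 (among the integer gridlines); the y-axis gridline crossings are at y ∈ {0, 1}.
Finally, fitting integer coefficients to these (and the overall shape) gives p.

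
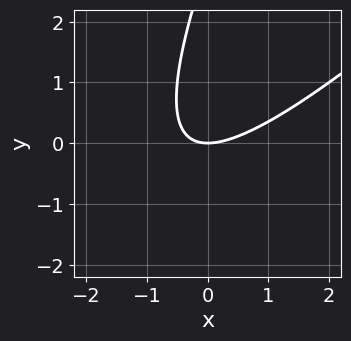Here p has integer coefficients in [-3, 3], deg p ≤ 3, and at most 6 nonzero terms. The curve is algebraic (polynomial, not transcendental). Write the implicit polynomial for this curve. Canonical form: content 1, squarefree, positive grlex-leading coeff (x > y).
(a) The degree is 2 — a generic line meets the curve in up to 2 points.
(b) Observable constraints: one x-axis crossing is at x = 0; it crosses the y-axis at the gridline y = 0.
(c) These observations pin down the coefficients.

2*x^2 - 3*x*y + y^2 - 3*y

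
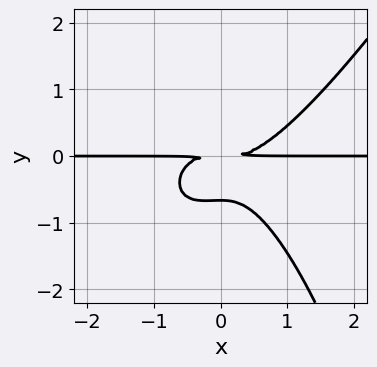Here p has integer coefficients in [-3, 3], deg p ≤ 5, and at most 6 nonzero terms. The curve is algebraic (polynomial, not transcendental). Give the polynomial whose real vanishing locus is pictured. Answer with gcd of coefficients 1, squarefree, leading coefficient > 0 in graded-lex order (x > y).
1. Degree: the shape is more complex than any degree-3 curve, so deg p = 4.
2. Checking where it meets the axes: the visible x-axis segment lies entirely on the curve.
3. These observations pin down the coefficients.

2*x^3*y - x^2*y^2 - 3*y^3 - 2*y^2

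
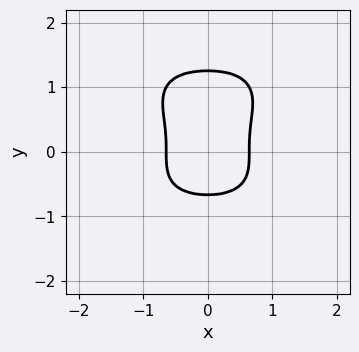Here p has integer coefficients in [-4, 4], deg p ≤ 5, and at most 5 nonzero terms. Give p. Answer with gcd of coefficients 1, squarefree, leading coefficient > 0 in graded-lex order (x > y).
x^4 + 2*y^4 - 2*y^3 + 2*x^2 - 1

First, degree: a generic line meets the curve in up to 4 points, so deg p = 4.
Next, symmetries: the x ↦ −x reflection is a symmetry, so x appears only in even powers.
Finally, the integer polynomial consistent with all of this is the stated p.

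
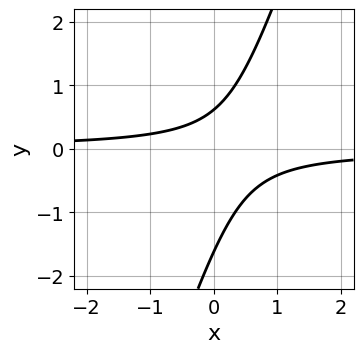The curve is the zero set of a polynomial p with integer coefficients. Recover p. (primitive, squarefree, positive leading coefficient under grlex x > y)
3*x*y - y^2 - y + 1

1. Degree: the shape is more complex than any degree-1 curve, so deg p = 2.
2. From the axis intercepts and sections: the curve avoids every integer x-axis point in the box.
3. Matching integer coefficients to the picture gives p.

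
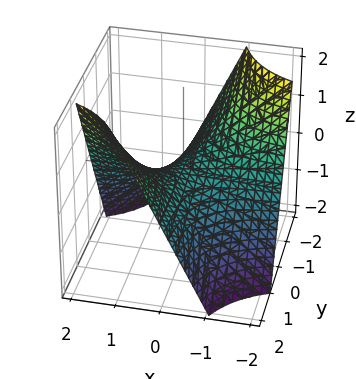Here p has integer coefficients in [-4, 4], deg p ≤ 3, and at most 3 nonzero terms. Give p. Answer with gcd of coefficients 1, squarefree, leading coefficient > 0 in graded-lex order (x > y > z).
x*y - z

First, deg p = 2. A saddle surface; a quadric.
Then, against the integer gridlines: it crosses the z-axis at the gridline z = 0; every point of the x-axis in the box is on the surface; every point of the y-axis in the box is on the surface.
Finally, these observations pin down the coefficients.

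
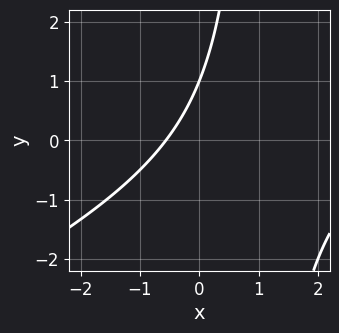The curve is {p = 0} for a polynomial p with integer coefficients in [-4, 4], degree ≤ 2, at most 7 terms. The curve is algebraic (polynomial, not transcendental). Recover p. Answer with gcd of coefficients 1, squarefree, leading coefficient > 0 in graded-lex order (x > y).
(a) The degree is 2 — the shape is more complex than any degree-1 curve.
(b) Checking where it meets the axes: one y-axis crossing is at y = 1.
(c) Matching integer coefficients to the picture gives p.

x^2 - 2*x*y - 3*x + 2*y - 2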